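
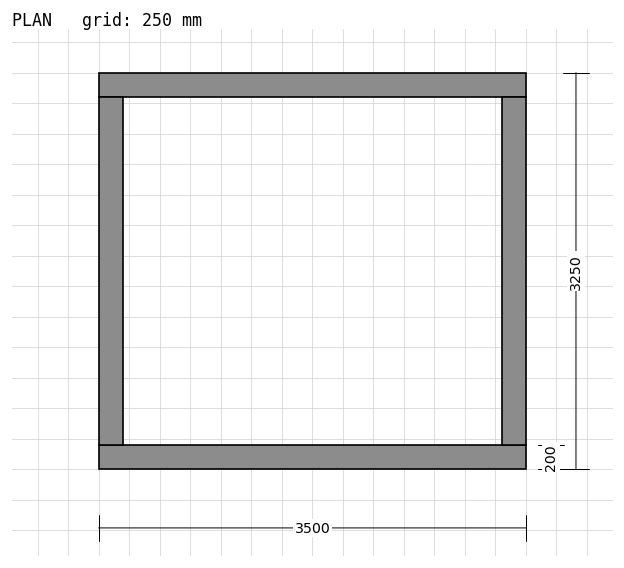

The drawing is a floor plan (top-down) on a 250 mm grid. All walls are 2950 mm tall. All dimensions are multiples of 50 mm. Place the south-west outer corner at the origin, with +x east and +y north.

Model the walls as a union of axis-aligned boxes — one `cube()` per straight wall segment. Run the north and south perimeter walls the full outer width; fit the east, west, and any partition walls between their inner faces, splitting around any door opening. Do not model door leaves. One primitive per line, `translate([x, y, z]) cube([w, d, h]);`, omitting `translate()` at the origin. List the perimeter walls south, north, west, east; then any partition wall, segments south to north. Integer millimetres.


cube([3500, 200, 2950]);
translate([0, 3050, 0]) cube([3500, 200, 2950]);
translate([0, 200, 0]) cube([200, 2850, 2950]);
translate([3300, 200, 0]) cube([200, 2850, 2950]);


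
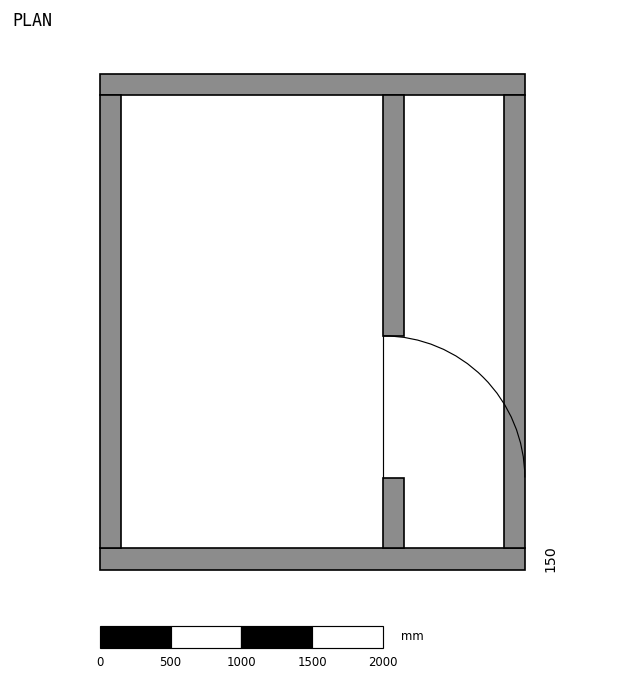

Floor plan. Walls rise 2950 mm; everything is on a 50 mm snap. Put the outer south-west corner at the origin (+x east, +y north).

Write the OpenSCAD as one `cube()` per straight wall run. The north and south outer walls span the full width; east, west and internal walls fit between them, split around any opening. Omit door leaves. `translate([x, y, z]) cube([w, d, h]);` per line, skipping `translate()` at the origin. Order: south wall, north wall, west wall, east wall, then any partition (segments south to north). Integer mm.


cube([3000, 150, 2950]);
translate([0, 3350, 0]) cube([3000, 150, 2950]);
translate([0, 150, 0]) cube([150, 3200, 2950]);
translate([2850, 150, 0]) cube([150, 3200, 2950]);
translate([2000, 150, 0]) cube([150, 500, 2950]);
translate([2000, 1650, 0]) cube([150, 1700, 2950]);


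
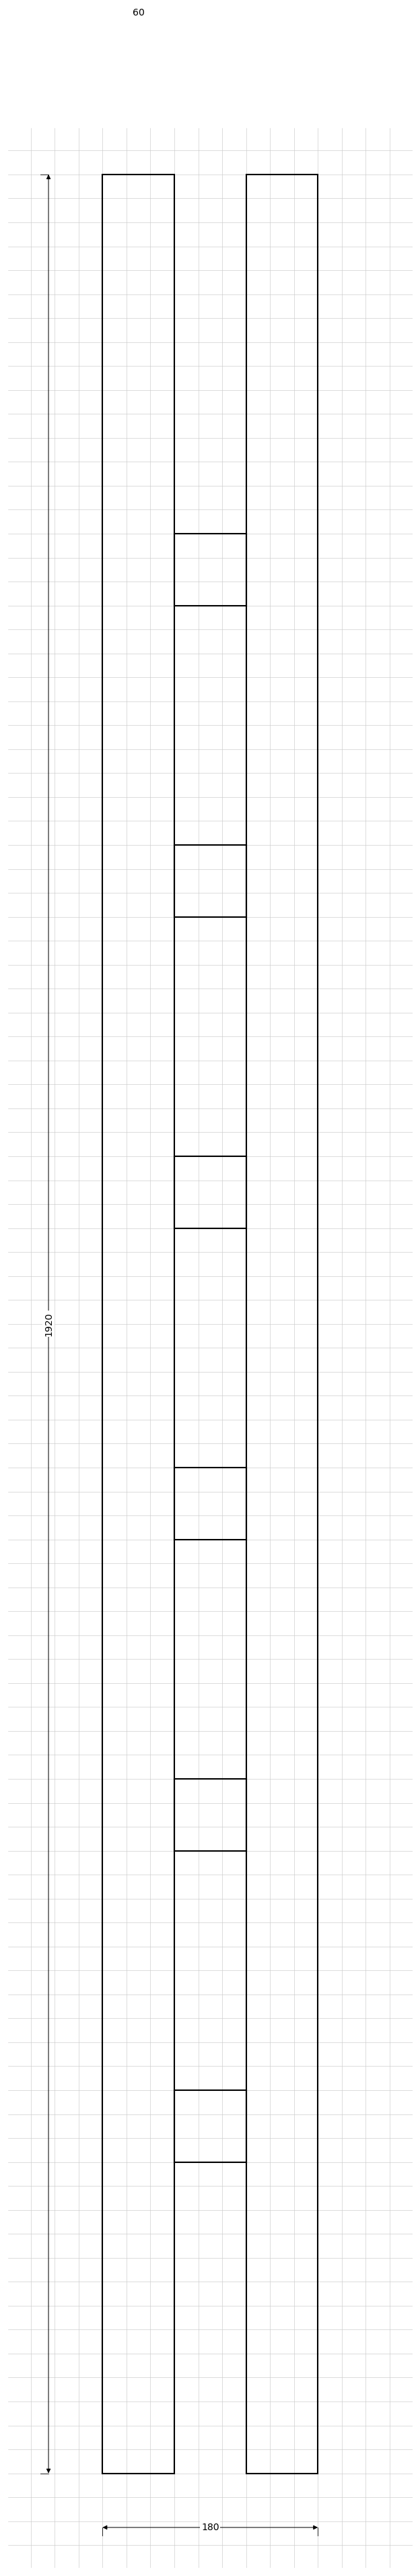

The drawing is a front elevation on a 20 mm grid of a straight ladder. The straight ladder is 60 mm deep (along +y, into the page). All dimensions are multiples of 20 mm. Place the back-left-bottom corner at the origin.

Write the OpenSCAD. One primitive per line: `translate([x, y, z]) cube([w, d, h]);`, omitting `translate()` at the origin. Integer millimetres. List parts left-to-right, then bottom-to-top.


cube([60, 60, 1920]);
translate([60, 0, 260]) cube([60, 60, 60]);
translate([60, 0, 520]) cube([60, 60, 60]);
translate([60, 0, 780]) cube([60, 60, 60]);
translate([60, 0, 1040]) cube([60, 60, 60]);
translate([60, 0, 1300]) cube([60, 60, 60]);
translate([60, 0, 1560]) cube([60, 60, 60]);
translate([120, 0, 0]) cube([60, 60, 1920]);


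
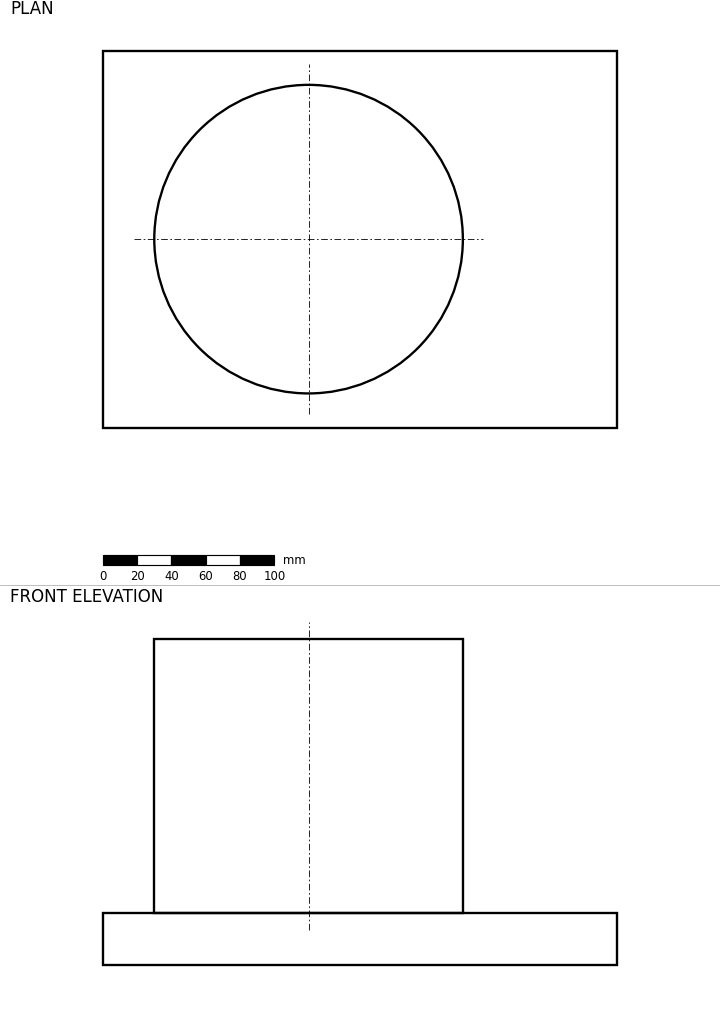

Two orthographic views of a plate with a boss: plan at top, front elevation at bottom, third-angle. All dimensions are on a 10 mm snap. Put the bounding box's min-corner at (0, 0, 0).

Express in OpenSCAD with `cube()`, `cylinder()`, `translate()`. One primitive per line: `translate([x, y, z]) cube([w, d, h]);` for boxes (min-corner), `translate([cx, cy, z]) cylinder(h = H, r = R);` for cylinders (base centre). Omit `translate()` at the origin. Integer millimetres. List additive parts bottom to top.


cube([300, 220, 30]);
translate([120, 110, 30]) cylinder(h = 160, r = 90);


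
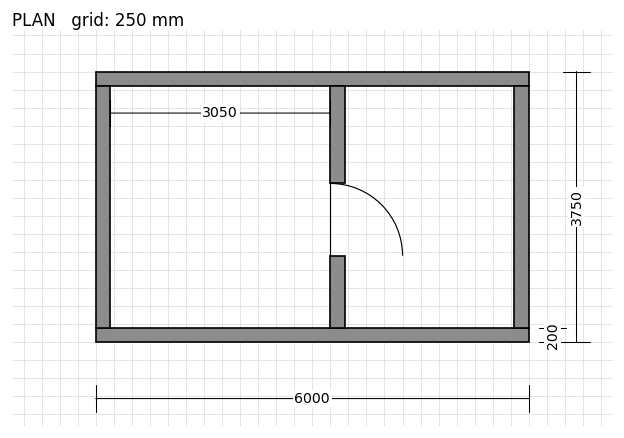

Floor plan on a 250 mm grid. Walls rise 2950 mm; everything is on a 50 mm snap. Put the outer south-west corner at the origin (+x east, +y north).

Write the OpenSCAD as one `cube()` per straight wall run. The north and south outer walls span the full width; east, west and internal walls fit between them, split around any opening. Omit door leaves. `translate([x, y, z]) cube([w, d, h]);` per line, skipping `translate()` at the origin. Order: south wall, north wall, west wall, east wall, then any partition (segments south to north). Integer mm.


cube([6000, 200, 2950]);
translate([0, 3550, 0]) cube([6000, 200, 2950]);
translate([0, 200, 0]) cube([200, 3350, 2950]);
translate([5800, 200, 0]) cube([200, 3350, 2950]);
translate([3250, 200, 0]) cube([200, 1000, 2950]);
translate([3250, 2200, 0]) cube([200, 1350, 2950]);


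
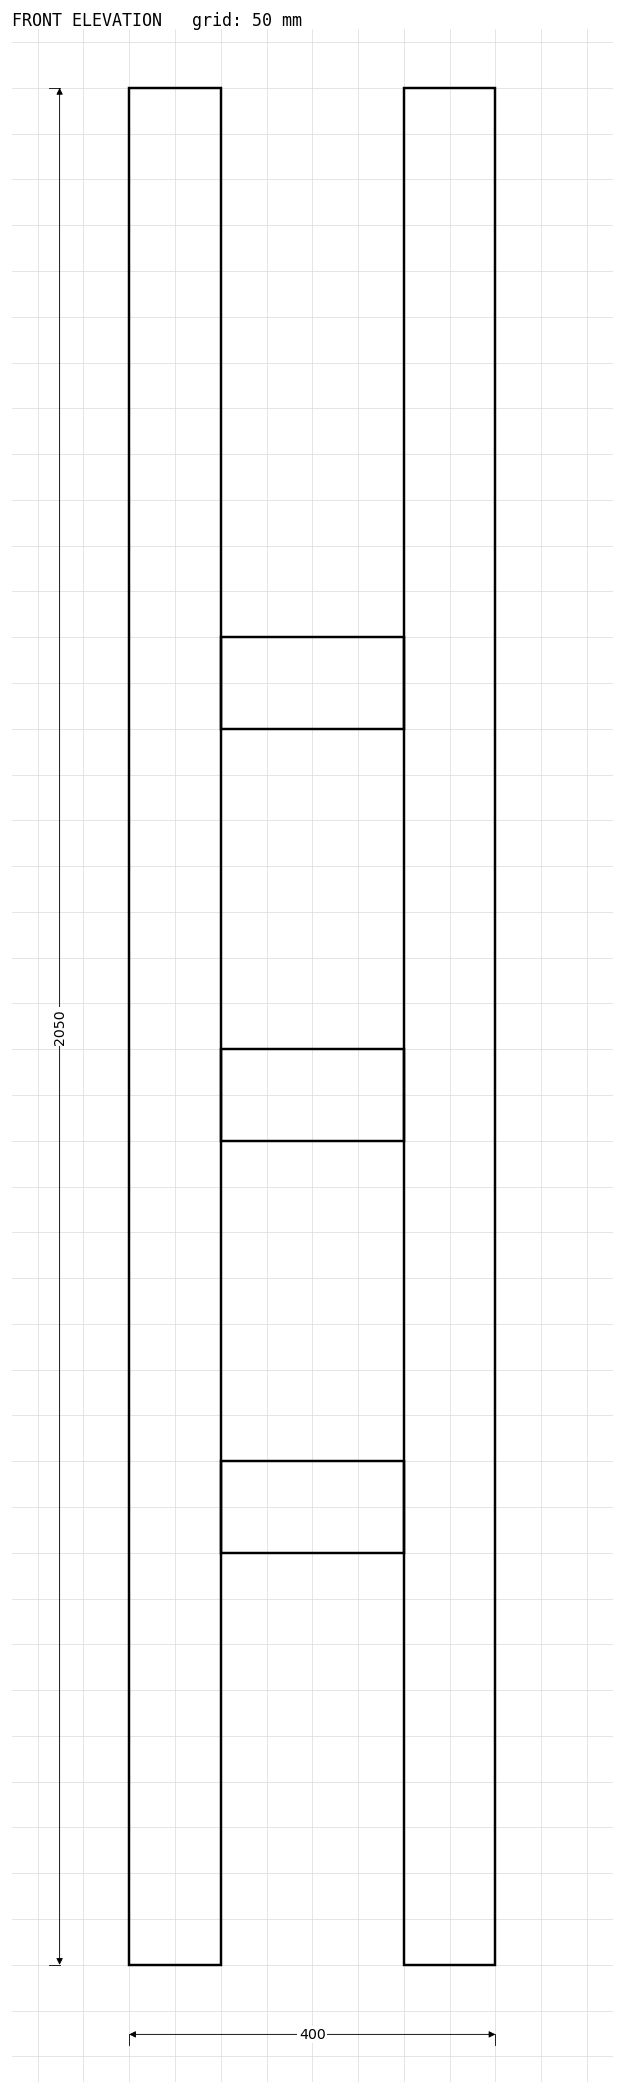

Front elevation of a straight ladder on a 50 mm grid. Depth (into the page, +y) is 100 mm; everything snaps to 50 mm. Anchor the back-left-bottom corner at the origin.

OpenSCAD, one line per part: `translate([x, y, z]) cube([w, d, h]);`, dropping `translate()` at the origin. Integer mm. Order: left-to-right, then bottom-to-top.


cube([100, 100, 2050]);
translate([100, 0, 450]) cube([200, 100, 100]);
translate([100, 0, 900]) cube([200, 100, 100]);
translate([100, 0, 1350]) cube([200, 100, 100]);
translate([300, 0, 0]) cube([100, 100, 2050]);


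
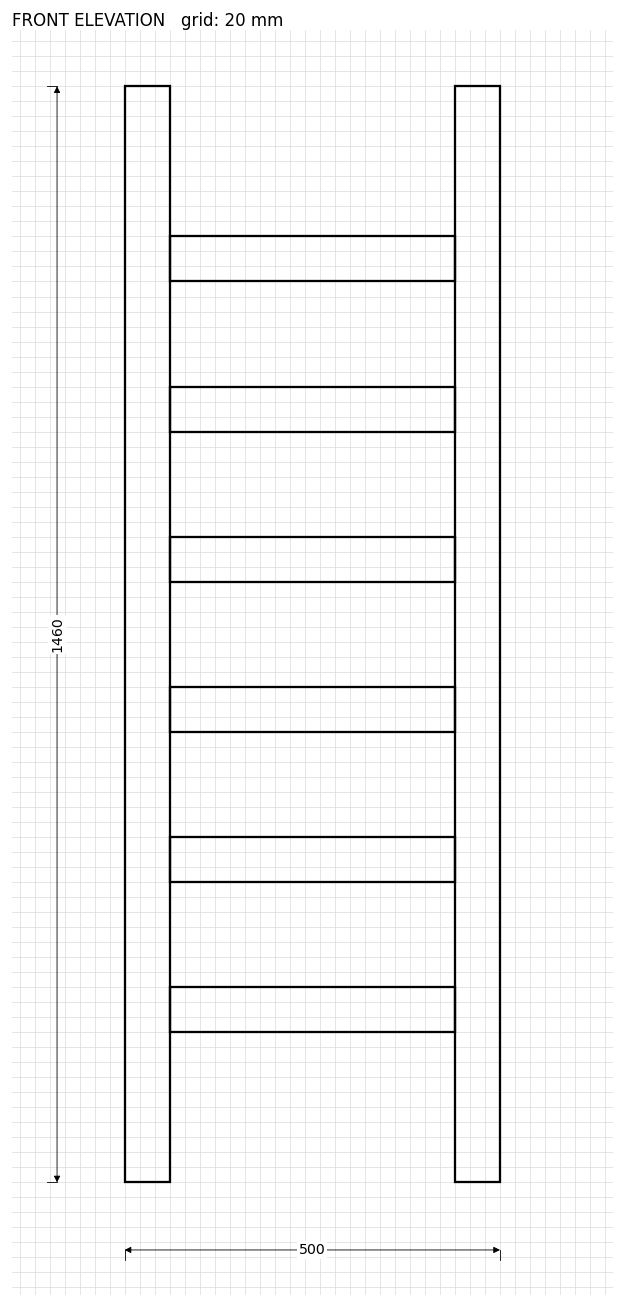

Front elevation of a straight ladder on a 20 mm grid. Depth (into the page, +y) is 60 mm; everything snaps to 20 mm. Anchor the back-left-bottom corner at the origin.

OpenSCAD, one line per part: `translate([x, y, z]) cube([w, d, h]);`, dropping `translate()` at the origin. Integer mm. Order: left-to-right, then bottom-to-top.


cube([60, 60, 1460]);
translate([60, 0, 200]) cube([380, 60, 60]);
translate([60, 0, 400]) cube([380, 60, 60]);
translate([60, 0, 600]) cube([380, 60, 60]);
translate([60, 0, 800]) cube([380, 60, 60]);
translate([60, 0, 1000]) cube([380, 60, 60]);
translate([60, 0, 1200]) cube([380, 60, 60]);
translate([440, 0, 0]) cube([60, 60, 1460]);


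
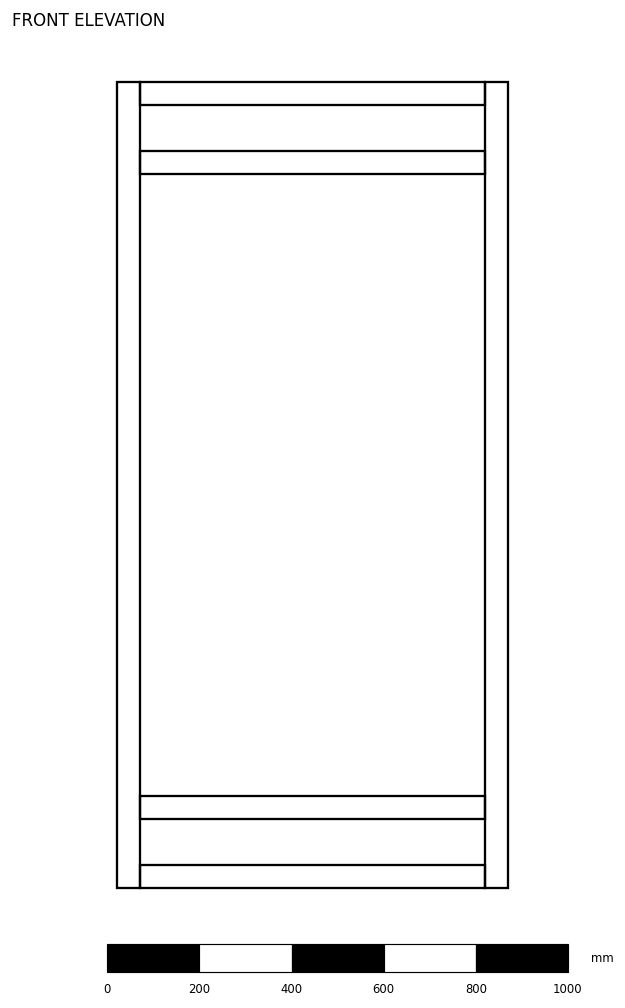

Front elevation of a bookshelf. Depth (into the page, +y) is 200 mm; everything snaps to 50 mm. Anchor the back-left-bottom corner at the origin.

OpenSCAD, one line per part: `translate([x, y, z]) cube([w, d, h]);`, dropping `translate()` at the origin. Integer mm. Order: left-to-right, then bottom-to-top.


cube([50, 200, 1750]);
translate([50, 0, 0]) cube([750, 200, 50]);
translate([50, 0, 150]) cube([750, 200, 50]);
translate([50, 0, 1550]) cube([750, 200, 50]);
translate([50, 0, 1700]) cube([750, 200, 50]);
translate([800, 0, 0]) cube([50, 200, 1750]);


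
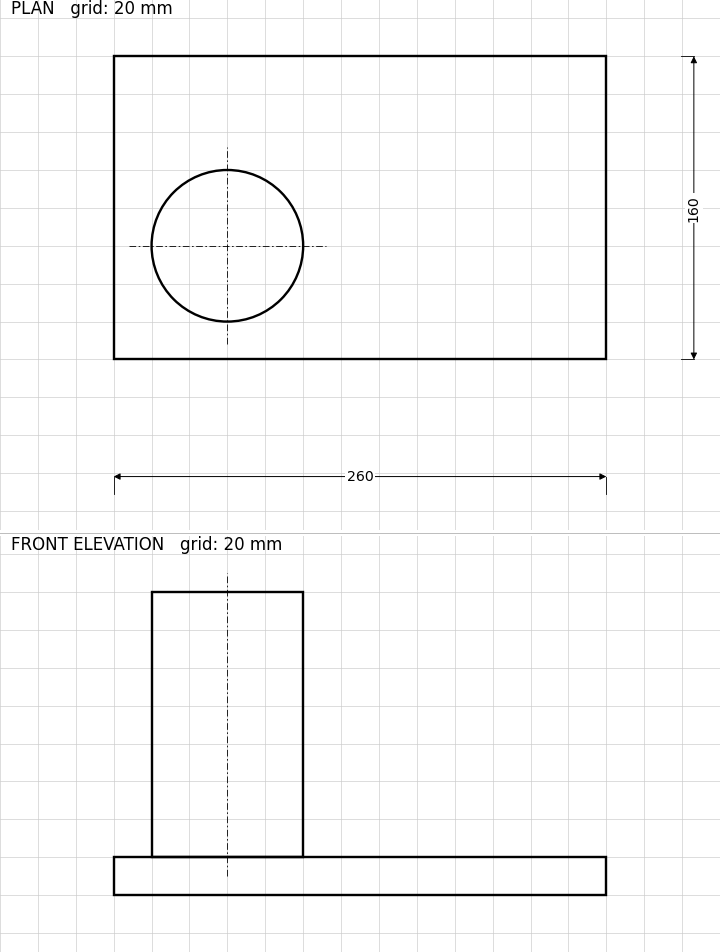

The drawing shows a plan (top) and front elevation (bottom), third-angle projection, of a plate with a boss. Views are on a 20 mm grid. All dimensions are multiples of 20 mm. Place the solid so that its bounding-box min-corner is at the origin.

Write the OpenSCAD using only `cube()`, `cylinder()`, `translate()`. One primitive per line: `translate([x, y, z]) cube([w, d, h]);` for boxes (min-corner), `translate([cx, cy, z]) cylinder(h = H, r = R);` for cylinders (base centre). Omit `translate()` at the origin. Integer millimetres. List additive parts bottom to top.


cube([260, 160, 20]);
translate([60, 60, 20]) cylinder(h = 140, r = 40);


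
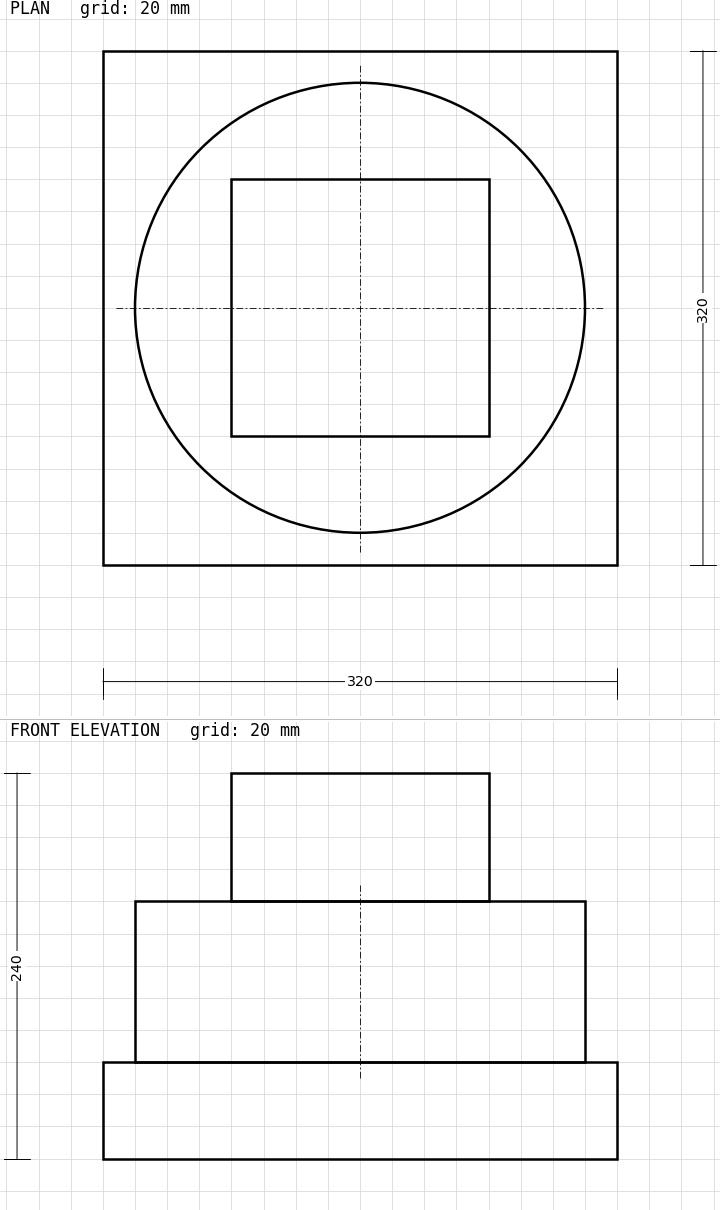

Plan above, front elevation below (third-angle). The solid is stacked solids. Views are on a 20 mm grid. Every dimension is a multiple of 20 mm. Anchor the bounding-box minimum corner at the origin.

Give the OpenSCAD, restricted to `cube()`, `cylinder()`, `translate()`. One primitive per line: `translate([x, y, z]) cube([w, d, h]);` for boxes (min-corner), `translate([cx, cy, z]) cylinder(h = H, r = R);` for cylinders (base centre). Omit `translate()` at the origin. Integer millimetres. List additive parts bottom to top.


cube([320, 320, 60]);
translate([160, 160, 60]) cylinder(h = 100, r = 140);
translate([80, 80, 160]) cube([160, 160, 80]);


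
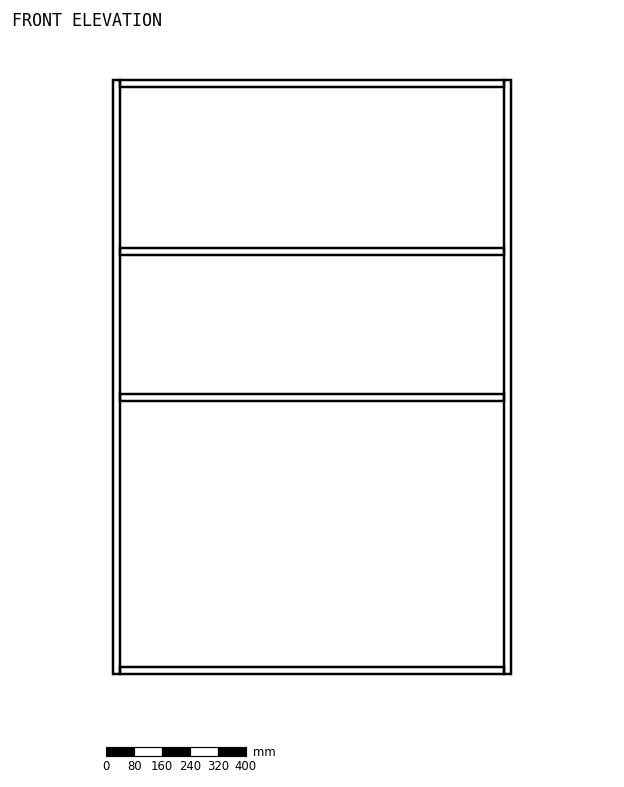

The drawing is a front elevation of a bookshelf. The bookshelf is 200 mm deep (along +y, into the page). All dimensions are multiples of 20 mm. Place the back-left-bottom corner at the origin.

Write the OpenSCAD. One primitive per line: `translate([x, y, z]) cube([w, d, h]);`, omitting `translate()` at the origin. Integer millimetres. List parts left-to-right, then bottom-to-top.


cube([20, 200, 1700]);
translate([20, 0, 0]) cube([1100, 200, 20]);
translate([20, 0, 780]) cube([1100, 200, 20]);
translate([20, 0, 1200]) cube([1100, 200, 20]);
translate([20, 0, 1680]) cube([1100, 200, 20]);
translate([1120, 0, 0]) cube([20, 200, 1700]);


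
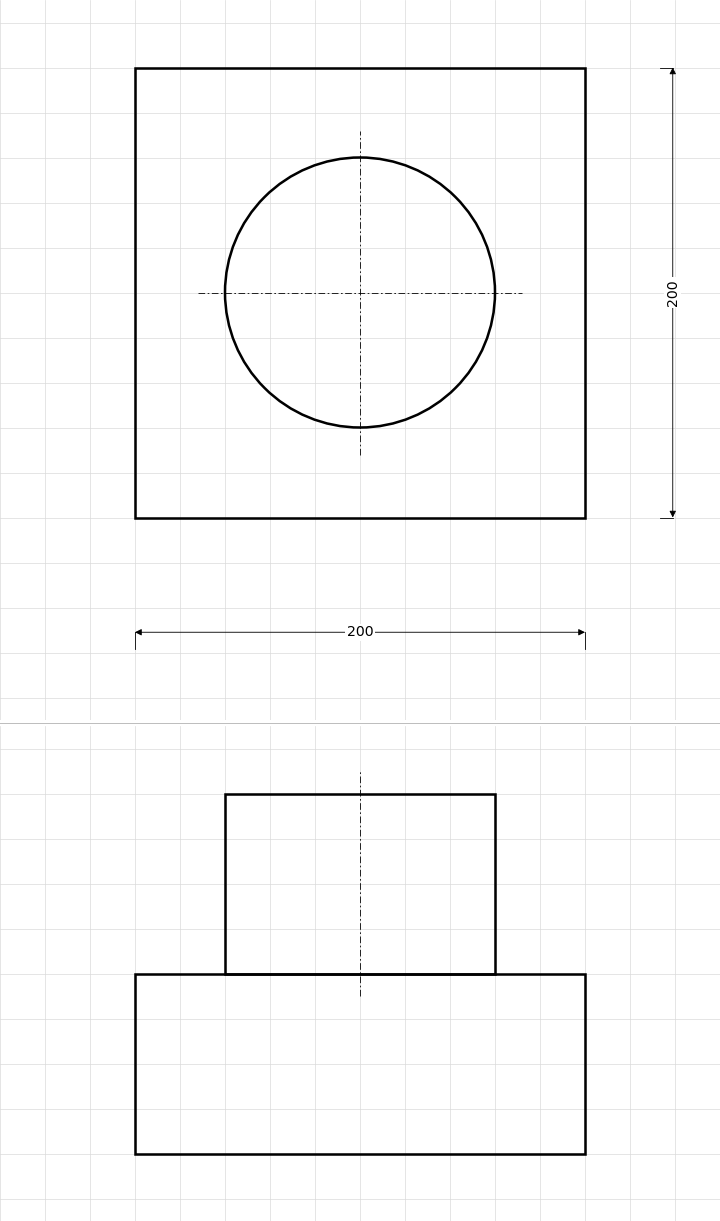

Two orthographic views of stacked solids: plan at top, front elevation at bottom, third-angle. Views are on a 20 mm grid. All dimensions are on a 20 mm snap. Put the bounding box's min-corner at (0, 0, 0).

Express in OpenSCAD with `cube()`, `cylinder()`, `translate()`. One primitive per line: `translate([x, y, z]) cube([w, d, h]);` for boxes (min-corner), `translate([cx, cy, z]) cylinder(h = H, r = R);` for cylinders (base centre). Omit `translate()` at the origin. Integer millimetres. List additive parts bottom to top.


cube([200, 200, 80]);
translate([100, 100, 80]) cylinder(h = 80, r = 60);


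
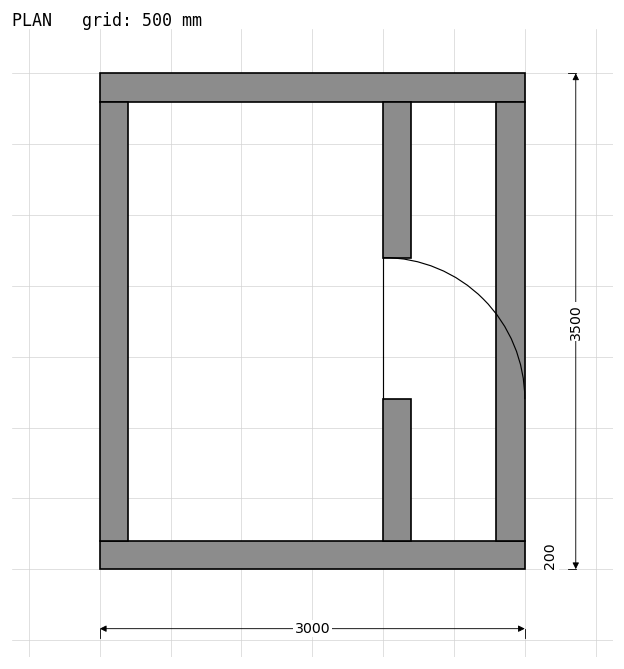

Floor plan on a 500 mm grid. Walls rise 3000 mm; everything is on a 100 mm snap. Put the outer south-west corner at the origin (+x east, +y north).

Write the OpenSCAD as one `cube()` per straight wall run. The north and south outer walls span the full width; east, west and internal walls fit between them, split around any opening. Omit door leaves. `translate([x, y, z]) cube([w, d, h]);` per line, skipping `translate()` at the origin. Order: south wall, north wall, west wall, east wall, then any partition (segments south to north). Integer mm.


cube([3000, 200, 3000]);
translate([0, 3300, 0]) cube([3000, 200, 3000]);
translate([0, 200, 0]) cube([200, 3100, 3000]);
translate([2800, 200, 0]) cube([200, 3100, 3000]);
translate([2000, 200, 0]) cube([200, 1000, 3000]);
translate([2000, 2200, 0]) cube([200, 1100, 3000]);


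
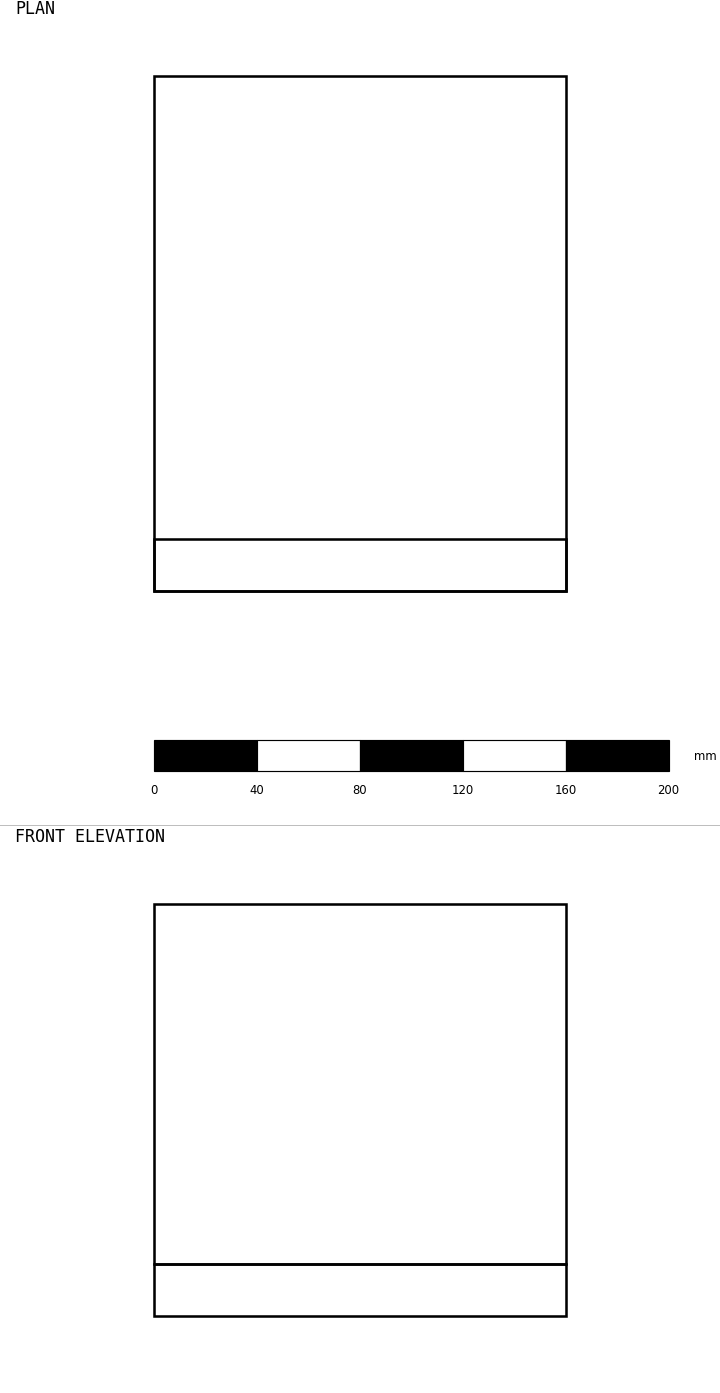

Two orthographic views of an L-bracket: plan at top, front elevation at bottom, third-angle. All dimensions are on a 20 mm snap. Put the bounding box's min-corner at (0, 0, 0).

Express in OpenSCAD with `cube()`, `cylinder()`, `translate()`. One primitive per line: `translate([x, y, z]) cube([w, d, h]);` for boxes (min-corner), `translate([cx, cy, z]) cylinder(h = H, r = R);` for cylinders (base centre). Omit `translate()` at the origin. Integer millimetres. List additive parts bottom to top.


cube([160, 200, 20]);
translate([0, 0, 20]) cube([160, 20, 140]);


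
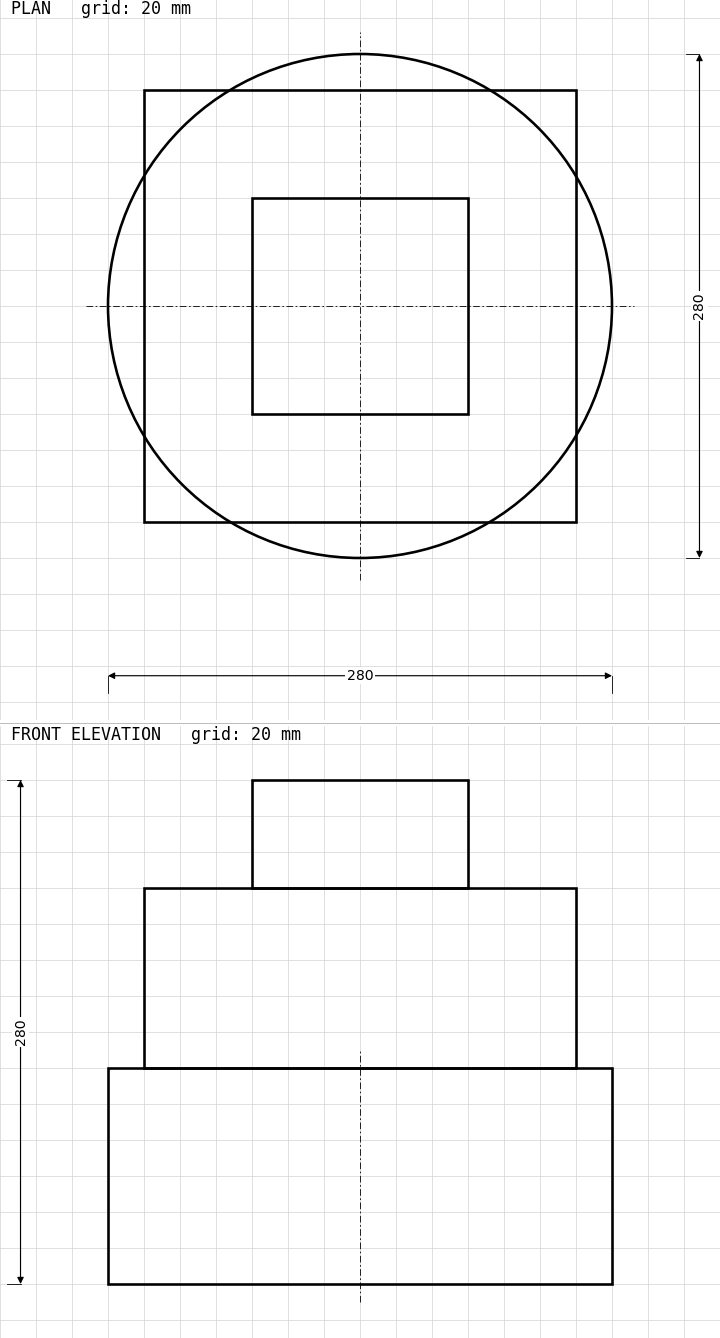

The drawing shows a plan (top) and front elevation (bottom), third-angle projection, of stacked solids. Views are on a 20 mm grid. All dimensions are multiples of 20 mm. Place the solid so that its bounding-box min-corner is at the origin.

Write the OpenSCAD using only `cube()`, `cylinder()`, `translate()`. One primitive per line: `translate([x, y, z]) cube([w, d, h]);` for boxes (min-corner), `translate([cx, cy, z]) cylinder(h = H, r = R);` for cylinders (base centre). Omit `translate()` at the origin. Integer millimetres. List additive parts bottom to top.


translate([140, 140, 0]) cylinder(h = 120, r = 140);
translate([20, 20, 120]) cube([240, 240, 100]);
translate([80, 80, 220]) cube([120, 120, 60]);


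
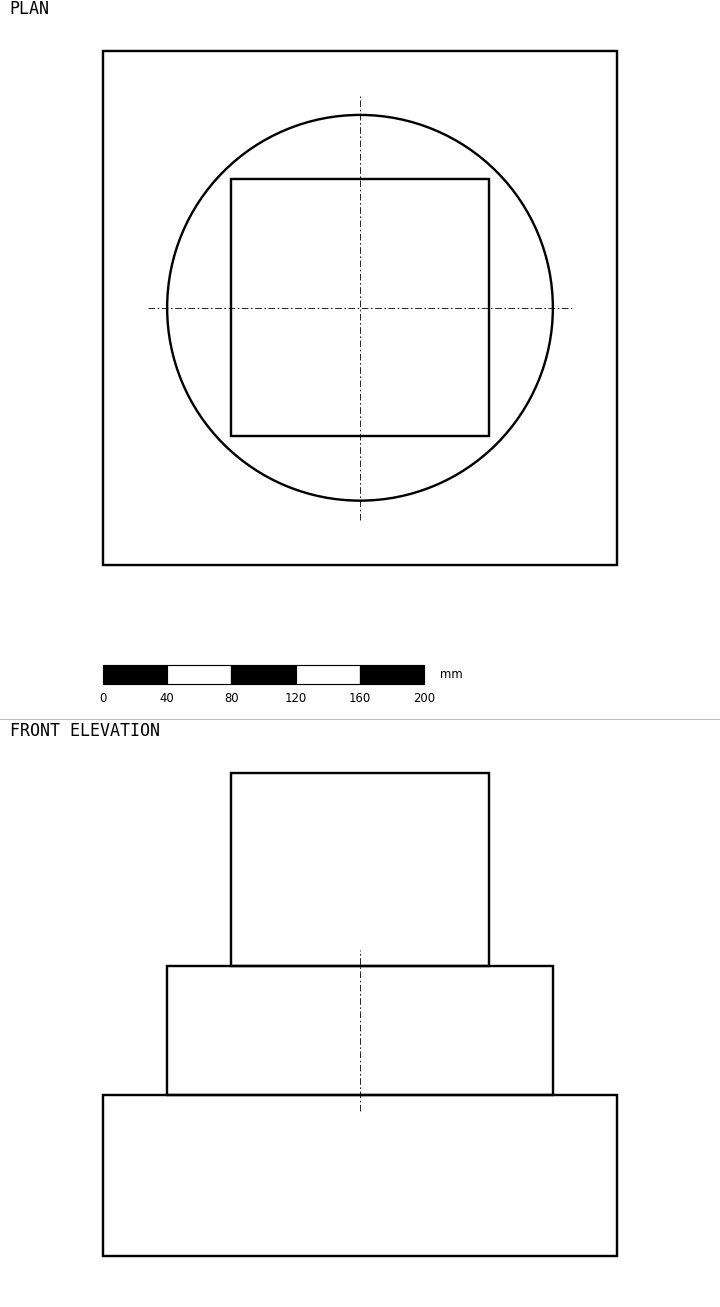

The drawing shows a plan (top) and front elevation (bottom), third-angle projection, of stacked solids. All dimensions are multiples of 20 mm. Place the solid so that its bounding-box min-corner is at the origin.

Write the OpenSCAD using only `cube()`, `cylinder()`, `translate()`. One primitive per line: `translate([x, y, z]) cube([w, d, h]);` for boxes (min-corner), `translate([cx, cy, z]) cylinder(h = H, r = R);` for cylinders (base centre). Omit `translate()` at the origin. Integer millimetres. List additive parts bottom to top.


cube([320, 320, 100]);
translate([160, 160, 100]) cylinder(h = 80, r = 120);
translate([80, 80, 180]) cube([160, 160, 120]);


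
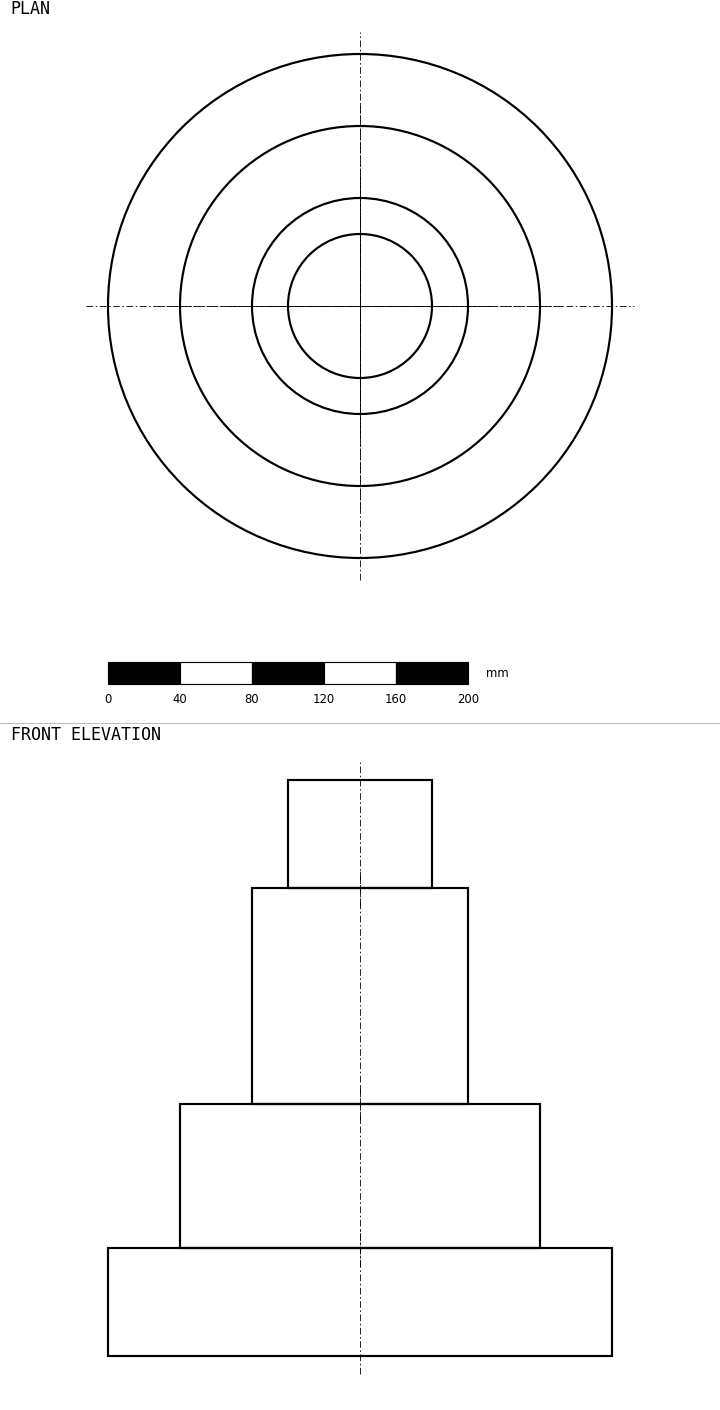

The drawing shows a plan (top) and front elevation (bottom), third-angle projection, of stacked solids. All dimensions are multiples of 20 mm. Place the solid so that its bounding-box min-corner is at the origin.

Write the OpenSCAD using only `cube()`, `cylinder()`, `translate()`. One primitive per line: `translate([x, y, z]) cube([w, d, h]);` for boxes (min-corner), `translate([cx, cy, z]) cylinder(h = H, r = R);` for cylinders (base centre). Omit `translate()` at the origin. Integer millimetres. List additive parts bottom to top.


translate([140, 140, 0]) cylinder(h = 60, r = 140);
translate([140, 140, 60]) cylinder(h = 80, r = 100);
translate([140, 140, 140]) cylinder(h = 120, r = 60);
translate([140, 140, 260]) cylinder(h = 60, r = 40);


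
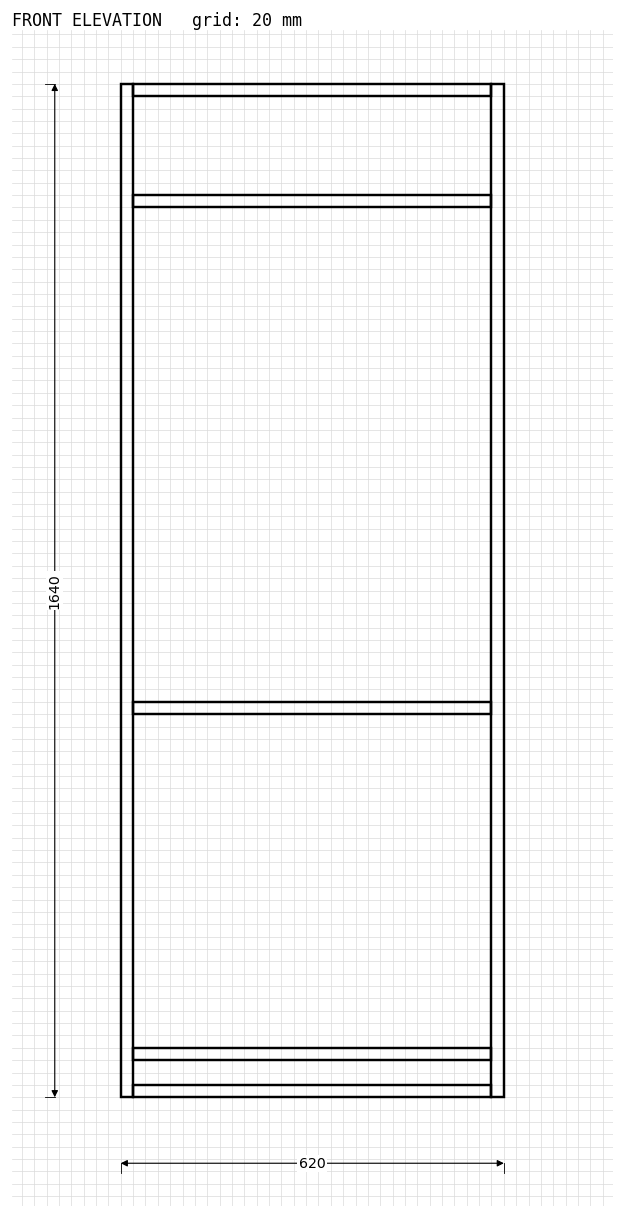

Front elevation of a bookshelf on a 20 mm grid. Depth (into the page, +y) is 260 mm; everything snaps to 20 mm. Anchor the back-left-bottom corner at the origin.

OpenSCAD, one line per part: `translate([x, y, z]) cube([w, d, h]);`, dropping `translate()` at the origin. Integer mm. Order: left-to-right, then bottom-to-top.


cube([20, 260, 1640]);
translate([20, 0, 0]) cube([580, 260, 20]);
translate([20, 0, 60]) cube([580, 260, 20]);
translate([20, 0, 620]) cube([580, 260, 20]);
translate([20, 0, 1440]) cube([580, 260, 20]);
translate([20, 0, 1620]) cube([580, 260, 20]);
translate([600, 0, 0]) cube([20, 260, 1640]);


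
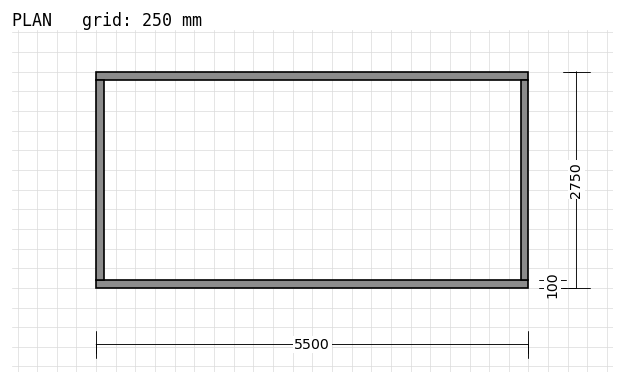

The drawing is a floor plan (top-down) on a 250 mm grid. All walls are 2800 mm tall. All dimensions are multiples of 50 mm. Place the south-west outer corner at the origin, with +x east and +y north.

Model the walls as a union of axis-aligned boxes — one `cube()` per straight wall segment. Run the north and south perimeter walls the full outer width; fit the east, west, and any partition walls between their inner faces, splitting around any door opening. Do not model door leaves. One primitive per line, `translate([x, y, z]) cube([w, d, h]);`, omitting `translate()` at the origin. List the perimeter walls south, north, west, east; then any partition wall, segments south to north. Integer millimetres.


cube([5500, 100, 2800]);
translate([0, 2650, 0]) cube([5500, 100, 2800]);
translate([0, 100, 0]) cube([100, 2550, 2800]);
translate([5400, 100, 0]) cube([100, 2550, 2800]);


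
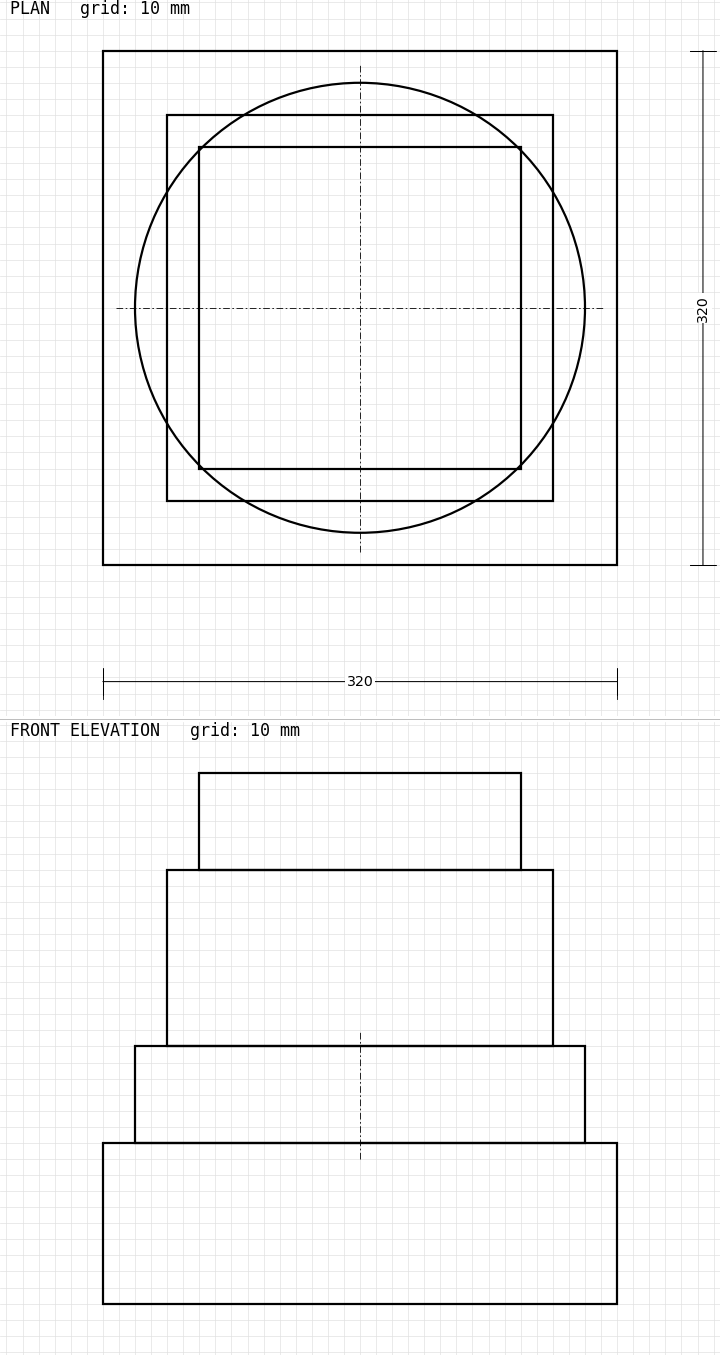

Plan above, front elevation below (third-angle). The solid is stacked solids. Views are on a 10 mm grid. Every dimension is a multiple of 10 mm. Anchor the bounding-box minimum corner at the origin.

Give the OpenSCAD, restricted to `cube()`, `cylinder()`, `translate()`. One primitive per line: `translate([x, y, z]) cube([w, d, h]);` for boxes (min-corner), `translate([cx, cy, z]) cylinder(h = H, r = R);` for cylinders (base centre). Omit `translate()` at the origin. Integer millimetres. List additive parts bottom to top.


cube([320, 320, 100]);
translate([160, 160, 100]) cylinder(h = 60, r = 140);
translate([40, 40, 160]) cube([240, 240, 110]);
translate([60, 60, 270]) cube([200, 200, 60]);


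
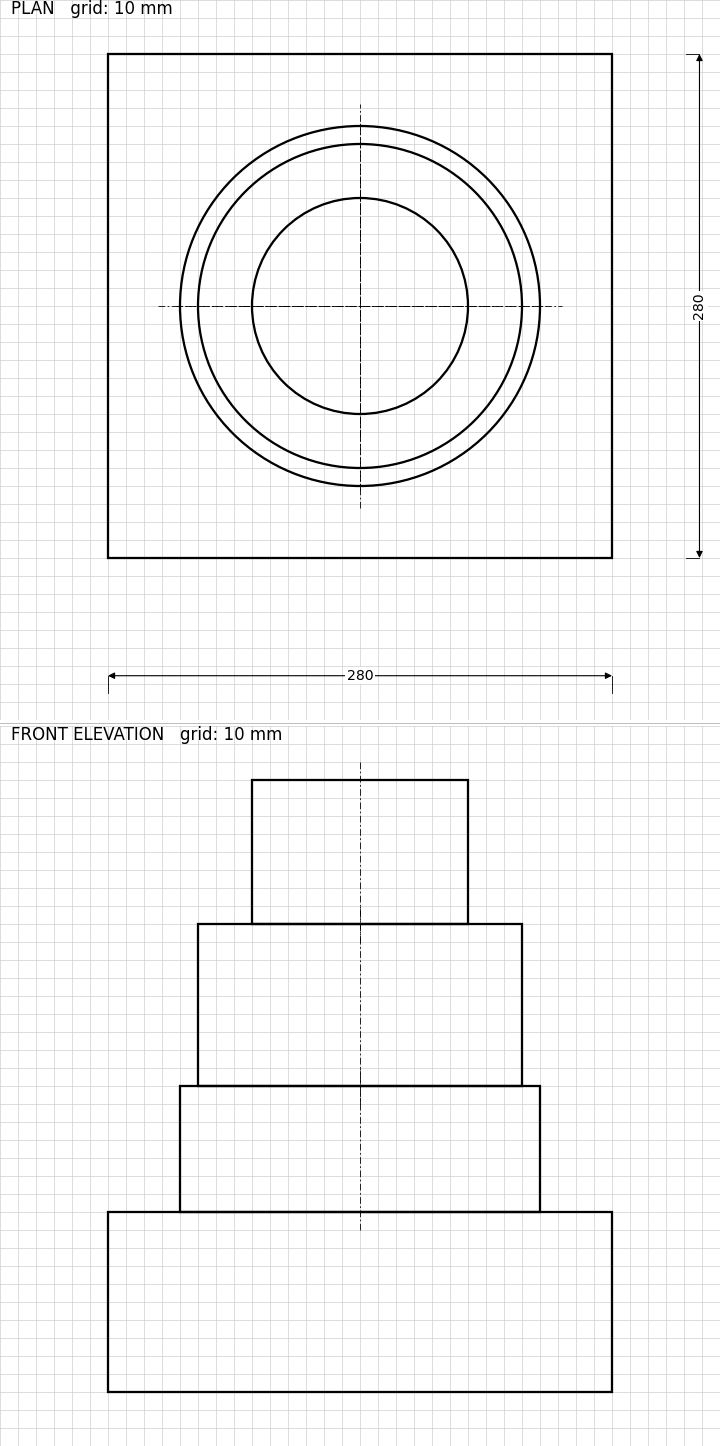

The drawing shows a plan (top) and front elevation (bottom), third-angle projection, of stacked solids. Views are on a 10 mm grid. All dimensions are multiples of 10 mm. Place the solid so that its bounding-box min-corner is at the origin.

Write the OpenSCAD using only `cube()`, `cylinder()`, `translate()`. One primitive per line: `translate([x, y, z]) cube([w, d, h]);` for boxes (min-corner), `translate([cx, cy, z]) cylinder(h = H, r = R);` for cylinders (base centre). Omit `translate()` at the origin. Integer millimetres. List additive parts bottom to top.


cube([280, 280, 100]);
translate([140, 140, 100]) cylinder(h = 70, r = 100);
translate([140, 140, 170]) cylinder(h = 90, r = 90);
translate([140, 140, 260]) cylinder(h = 80, r = 60);


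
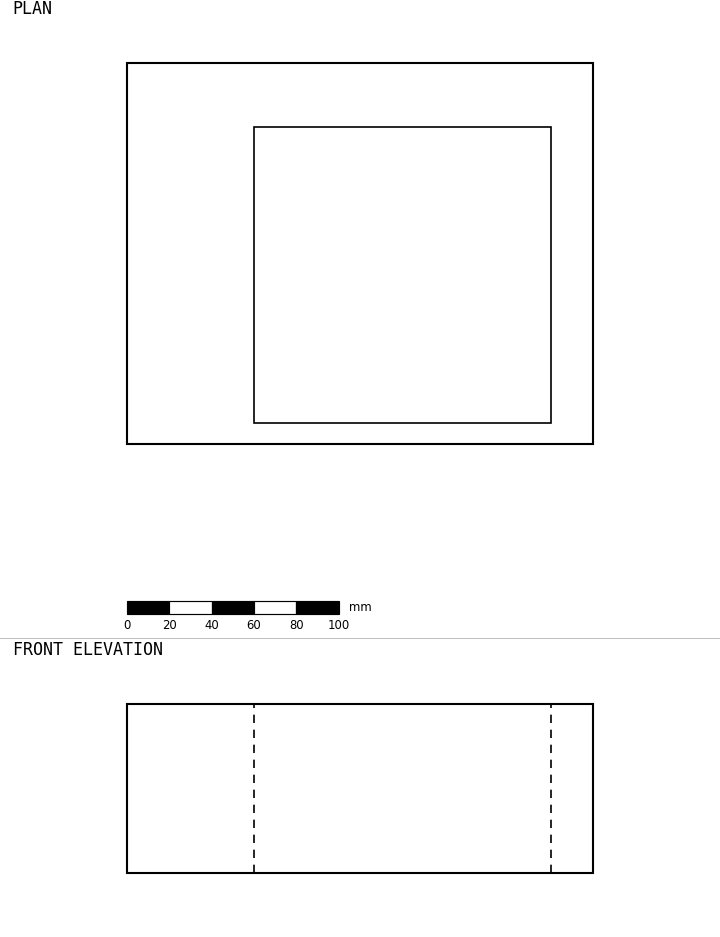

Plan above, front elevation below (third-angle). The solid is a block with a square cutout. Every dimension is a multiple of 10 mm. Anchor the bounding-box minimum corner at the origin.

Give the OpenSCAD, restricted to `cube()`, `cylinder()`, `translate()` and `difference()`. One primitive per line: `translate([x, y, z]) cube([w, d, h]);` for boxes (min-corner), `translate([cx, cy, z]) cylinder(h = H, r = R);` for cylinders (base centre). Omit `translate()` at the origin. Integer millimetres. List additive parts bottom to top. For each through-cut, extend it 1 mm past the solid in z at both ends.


difference() {
  cube([220, 180, 80]);
  translate([60, 10, -1]) cube([140, 140, 82]);
}


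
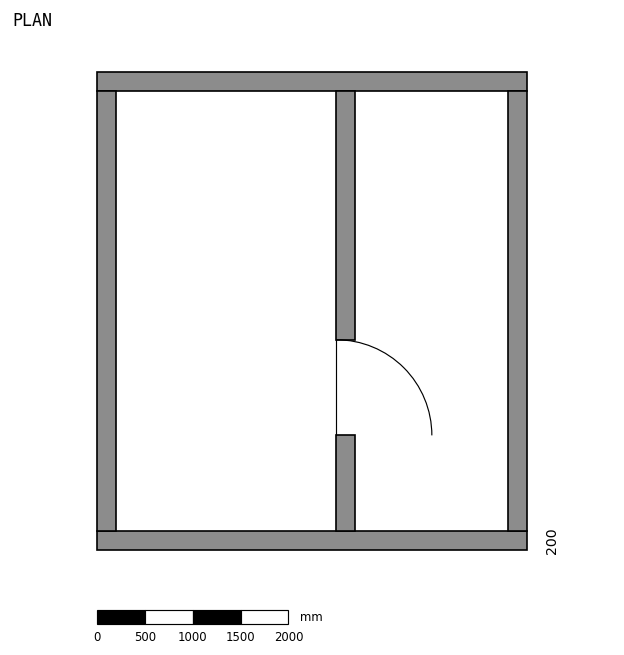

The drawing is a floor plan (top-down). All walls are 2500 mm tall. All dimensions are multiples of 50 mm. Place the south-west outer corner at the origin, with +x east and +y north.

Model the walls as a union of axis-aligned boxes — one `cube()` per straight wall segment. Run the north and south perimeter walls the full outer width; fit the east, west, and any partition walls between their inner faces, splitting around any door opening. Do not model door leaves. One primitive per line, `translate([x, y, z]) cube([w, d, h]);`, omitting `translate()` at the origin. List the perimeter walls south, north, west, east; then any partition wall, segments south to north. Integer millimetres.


cube([4500, 200, 2500]);
translate([0, 4800, 0]) cube([4500, 200, 2500]);
translate([0, 200, 0]) cube([200, 4600, 2500]);
translate([4300, 200, 0]) cube([200, 4600, 2500]);
translate([2500, 200, 0]) cube([200, 1000, 2500]);
translate([2500, 2200, 0]) cube([200, 2600, 2500]);


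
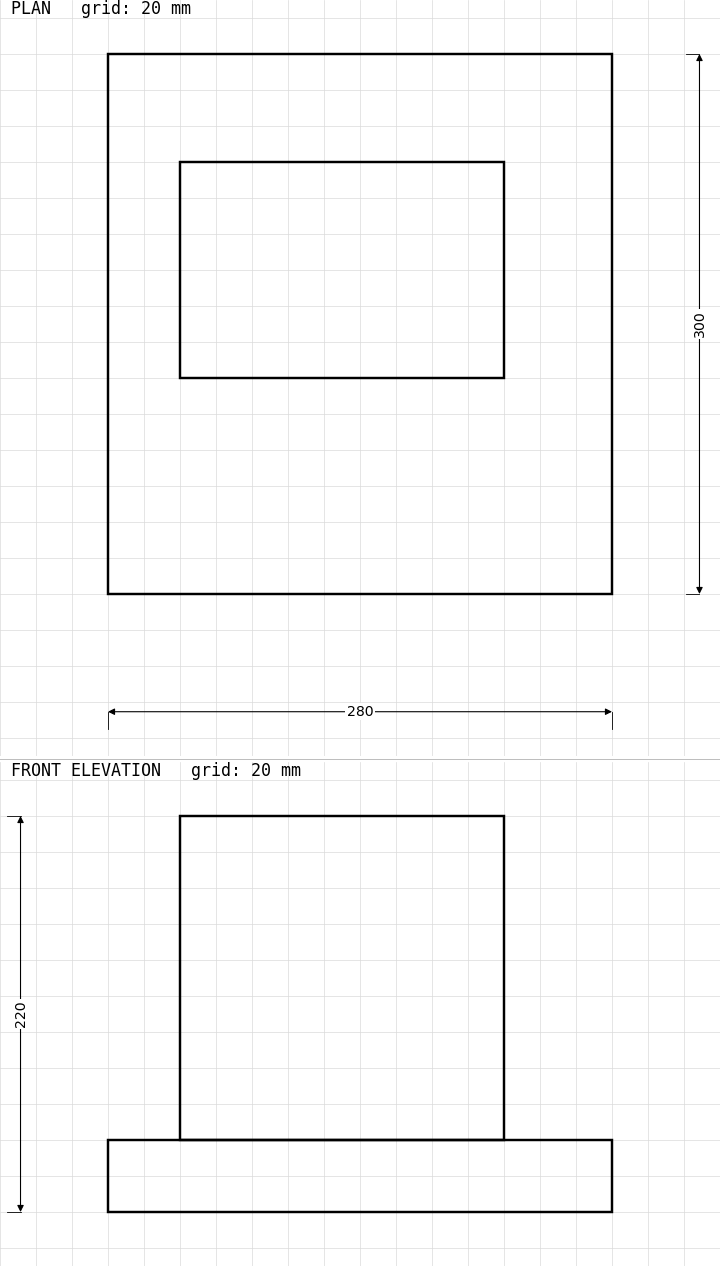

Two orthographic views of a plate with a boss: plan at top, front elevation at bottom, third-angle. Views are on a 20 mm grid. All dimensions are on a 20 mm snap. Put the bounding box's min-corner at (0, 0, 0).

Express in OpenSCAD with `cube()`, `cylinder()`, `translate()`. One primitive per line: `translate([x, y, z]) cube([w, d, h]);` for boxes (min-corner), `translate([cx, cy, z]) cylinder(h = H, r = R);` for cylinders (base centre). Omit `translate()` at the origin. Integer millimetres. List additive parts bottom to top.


cube([280, 300, 40]);
translate([40, 120, 40]) cube([180, 120, 180]);


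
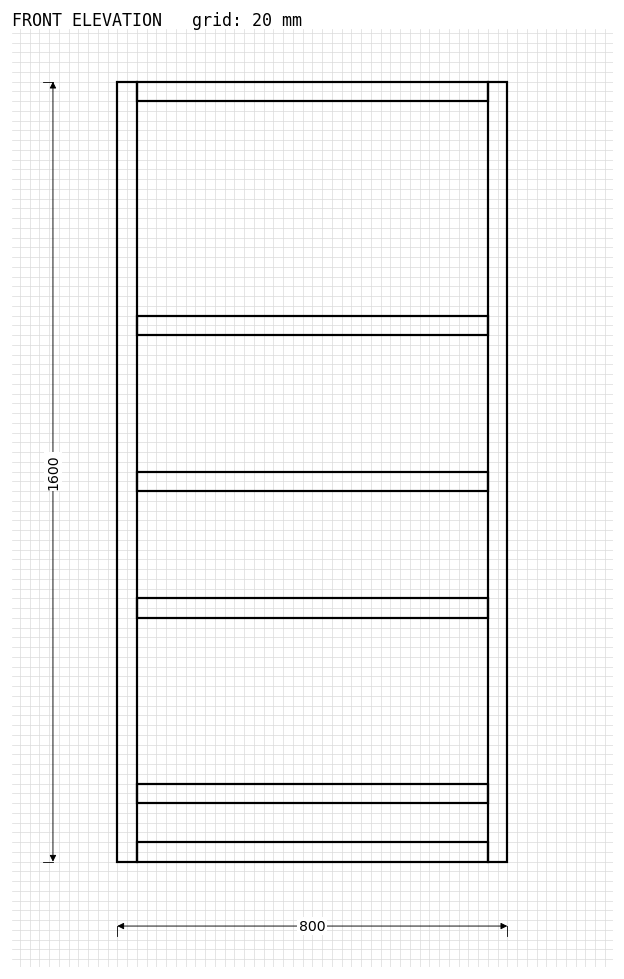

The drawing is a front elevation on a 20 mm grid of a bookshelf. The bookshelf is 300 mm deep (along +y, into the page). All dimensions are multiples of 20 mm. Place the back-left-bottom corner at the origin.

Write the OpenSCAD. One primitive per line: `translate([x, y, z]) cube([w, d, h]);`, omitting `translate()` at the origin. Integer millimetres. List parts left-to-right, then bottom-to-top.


cube([40, 300, 1600]);
translate([40, 0, 0]) cube([720, 300, 40]);
translate([40, 0, 120]) cube([720, 300, 40]);
translate([40, 0, 500]) cube([720, 300, 40]);
translate([40, 0, 760]) cube([720, 300, 40]);
translate([40, 0, 1080]) cube([720, 300, 40]);
translate([40, 0, 1560]) cube([720, 300, 40]);
translate([760, 0, 0]) cube([40, 300, 1600]);


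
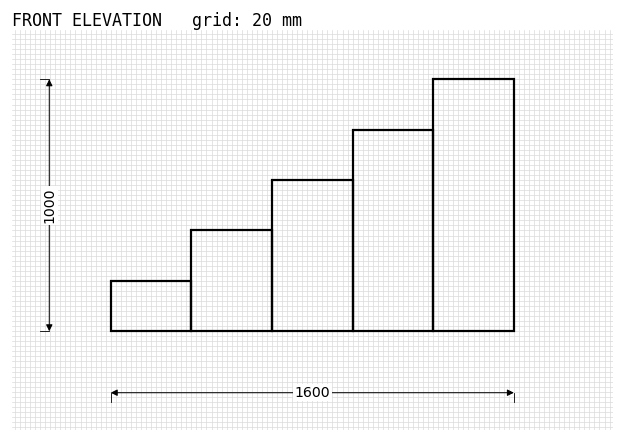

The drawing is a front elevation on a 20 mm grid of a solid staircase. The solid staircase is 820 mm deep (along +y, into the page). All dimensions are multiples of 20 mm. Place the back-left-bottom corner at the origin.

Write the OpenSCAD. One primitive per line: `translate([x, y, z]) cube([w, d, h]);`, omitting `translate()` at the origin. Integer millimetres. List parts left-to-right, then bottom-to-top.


cube([320, 820, 200]);
translate([320, 0, 0]) cube([320, 820, 400]);
translate([640, 0, 0]) cube([320, 820, 600]);
translate([960, 0, 0]) cube([320, 820, 800]);
translate([1280, 0, 0]) cube([320, 820, 1000]);


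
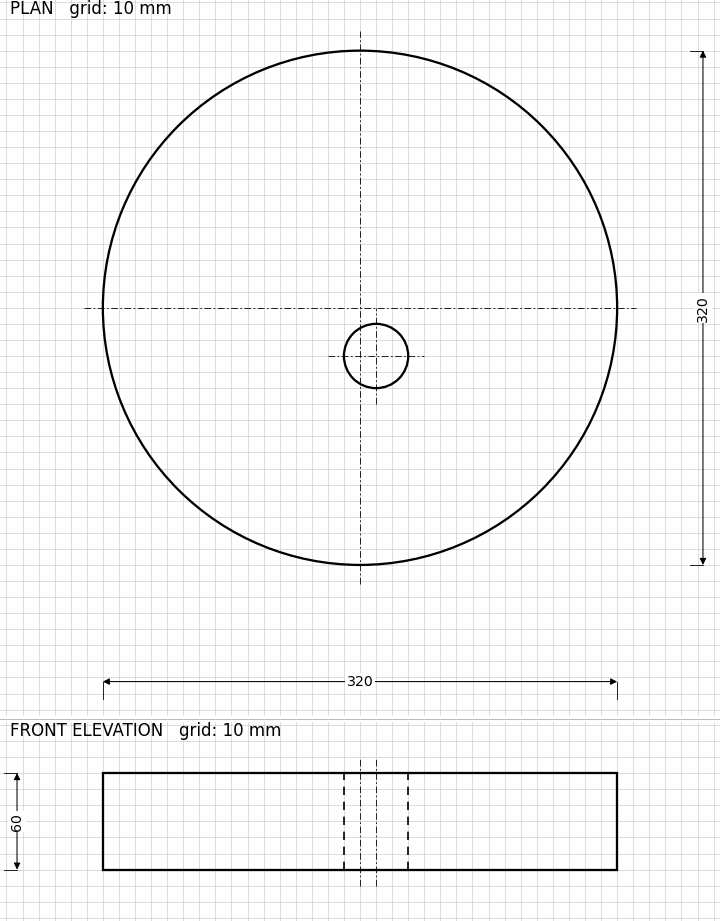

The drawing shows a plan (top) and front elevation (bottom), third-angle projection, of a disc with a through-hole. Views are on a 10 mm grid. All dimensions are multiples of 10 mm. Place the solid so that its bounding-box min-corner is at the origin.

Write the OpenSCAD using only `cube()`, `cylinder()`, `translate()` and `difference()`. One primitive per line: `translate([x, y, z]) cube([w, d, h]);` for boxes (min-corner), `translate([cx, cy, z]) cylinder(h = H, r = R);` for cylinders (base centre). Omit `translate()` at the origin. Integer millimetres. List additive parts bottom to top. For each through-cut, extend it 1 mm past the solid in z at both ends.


difference() {
  translate([160, 160, 0]) cylinder(h = 60, r = 160);
  translate([170, 130, -1]) cylinder(h = 62, r = 20);
}


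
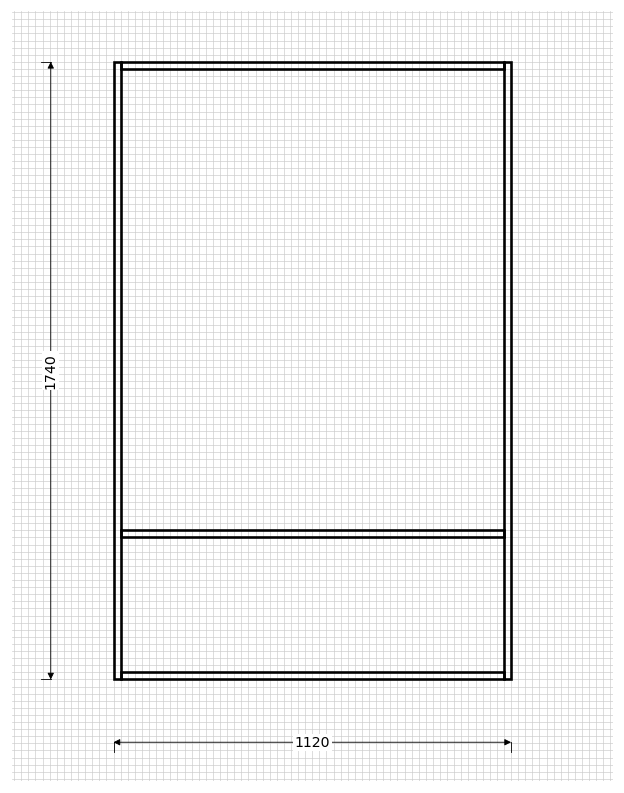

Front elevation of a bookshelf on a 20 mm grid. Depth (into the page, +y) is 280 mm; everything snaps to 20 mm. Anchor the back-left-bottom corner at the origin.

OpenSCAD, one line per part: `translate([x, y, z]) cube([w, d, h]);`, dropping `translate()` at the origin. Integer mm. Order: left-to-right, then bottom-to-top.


cube([20, 280, 1740]);
translate([20, 0, 0]) cube([1080, 280, 20]);
translate([20, 0, 400]) cube([1080, 280, 20]);
translate([20, 0, 1720]) cube([1080, 280, 20]);
translate([1100, 0, 0]) cube([20, 280, 1740]);


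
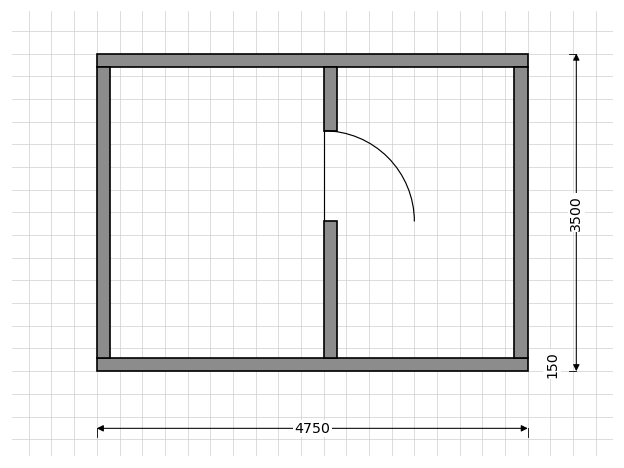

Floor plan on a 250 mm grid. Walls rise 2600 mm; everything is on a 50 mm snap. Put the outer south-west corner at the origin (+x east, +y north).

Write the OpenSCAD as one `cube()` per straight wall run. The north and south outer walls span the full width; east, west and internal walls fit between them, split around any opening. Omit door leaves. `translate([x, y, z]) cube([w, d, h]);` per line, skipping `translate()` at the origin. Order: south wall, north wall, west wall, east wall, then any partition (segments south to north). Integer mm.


cube([4750, 150, 2600]);
translate([0, 3350, 0]) cube([4750, 150, 2600]);
translate([0, 150, 0]) cube([150, 3200, 2600]);
translate([4600, 150, 0]) cube([150, 3200, 2600]);
translate([2500, 150, 0]) cube([150, 1500, 2600]);
translate([2500, 2650, 0]) cube([150, 700, 2600]);


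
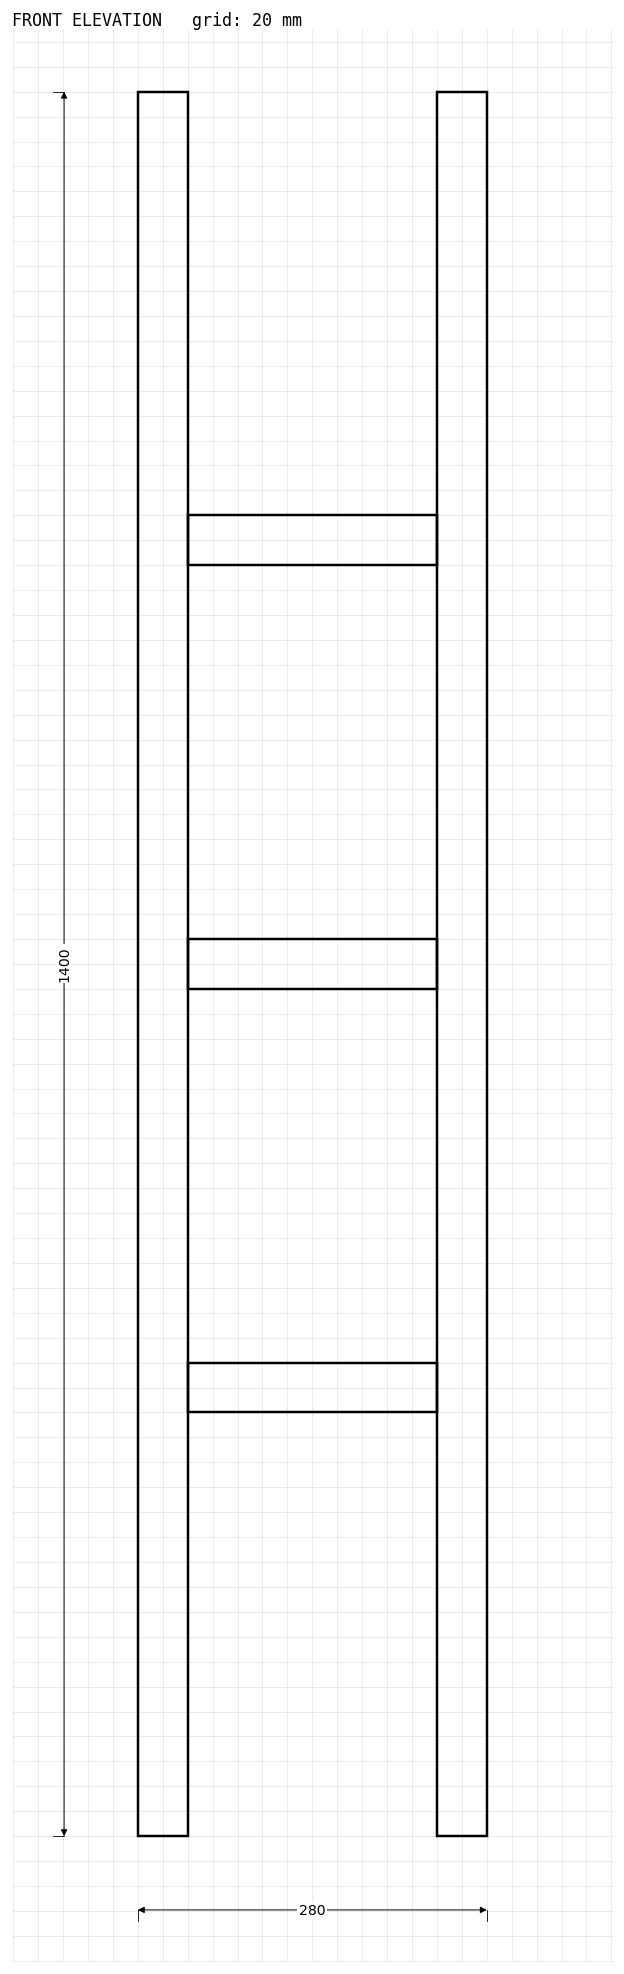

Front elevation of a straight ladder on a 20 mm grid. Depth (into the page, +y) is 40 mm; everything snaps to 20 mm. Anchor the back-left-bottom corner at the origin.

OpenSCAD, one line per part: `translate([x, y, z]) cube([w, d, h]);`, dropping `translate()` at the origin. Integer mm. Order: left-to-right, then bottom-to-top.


cube([40, 40, 1400]);
translate([40, 0, 340]) cube([200, 40, 40]);
translate([40, 0, 680]) cube([200, 40, 40]);
translate([40, 0, 1020]) cube([200, 40, 40]);
translate([240, 0, 0]) cube([40, 40, 1400]);


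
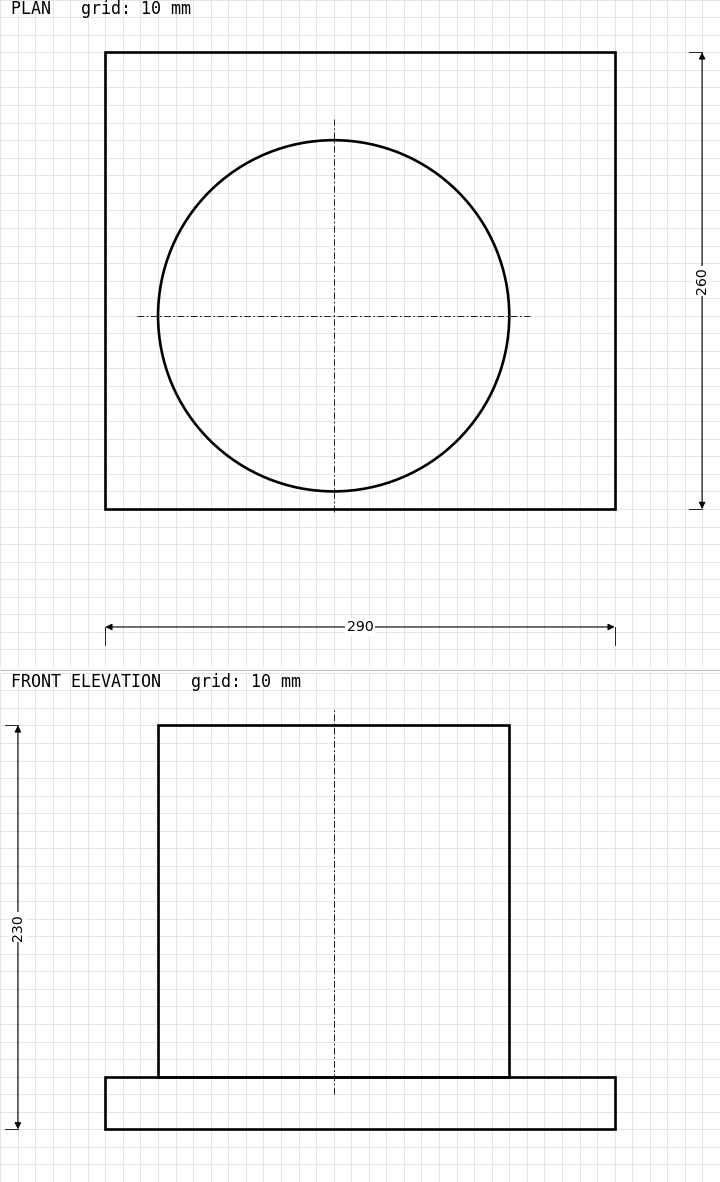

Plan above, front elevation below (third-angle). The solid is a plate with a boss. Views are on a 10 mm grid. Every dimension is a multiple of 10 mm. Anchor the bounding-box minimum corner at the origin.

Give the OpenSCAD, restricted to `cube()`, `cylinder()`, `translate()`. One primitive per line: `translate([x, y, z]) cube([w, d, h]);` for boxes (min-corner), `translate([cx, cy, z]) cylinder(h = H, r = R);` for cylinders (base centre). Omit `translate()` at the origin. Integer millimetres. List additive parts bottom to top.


cube([290, 260, 30]);
translate([130, 110, 30]) cylinder(h = 200, r = 100);


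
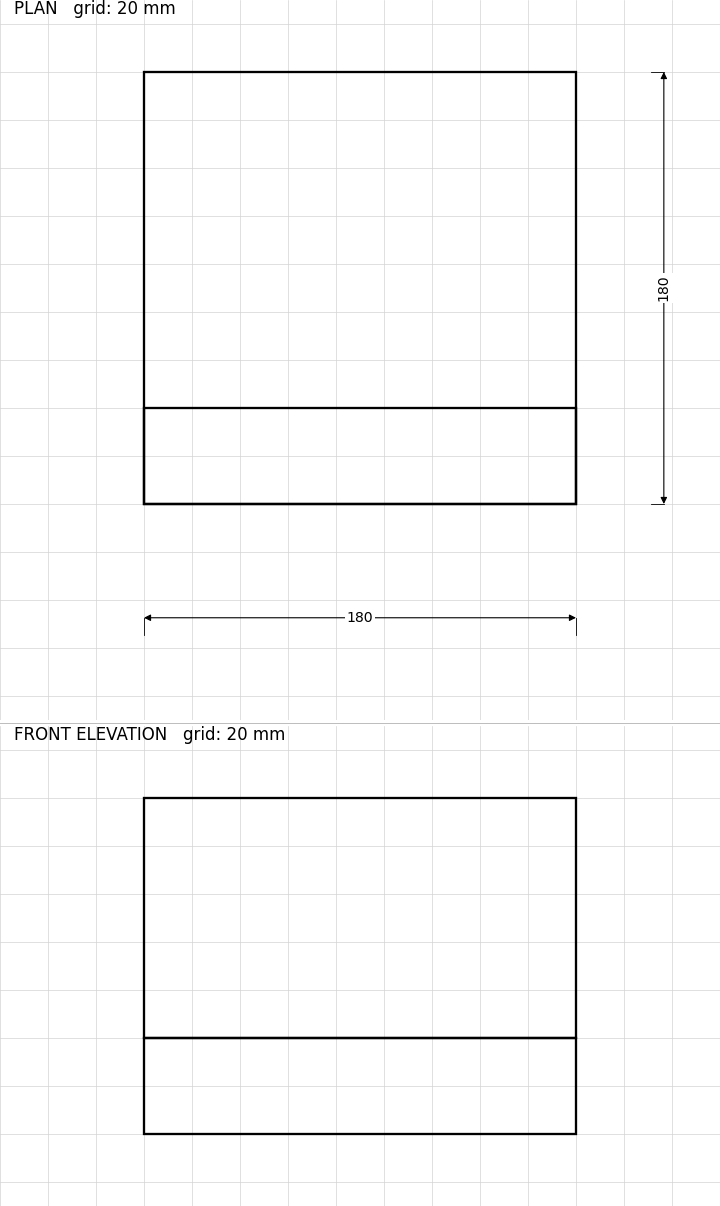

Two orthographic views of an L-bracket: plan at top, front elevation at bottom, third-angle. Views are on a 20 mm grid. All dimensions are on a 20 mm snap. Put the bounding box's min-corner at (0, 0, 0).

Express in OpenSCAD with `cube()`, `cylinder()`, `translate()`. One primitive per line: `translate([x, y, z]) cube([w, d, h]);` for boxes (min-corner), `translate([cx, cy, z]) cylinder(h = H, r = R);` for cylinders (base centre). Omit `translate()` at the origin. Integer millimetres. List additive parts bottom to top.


cube([180, 180, 40]);
translate([0, 0, 40]) cube([180, 40, 100]);
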